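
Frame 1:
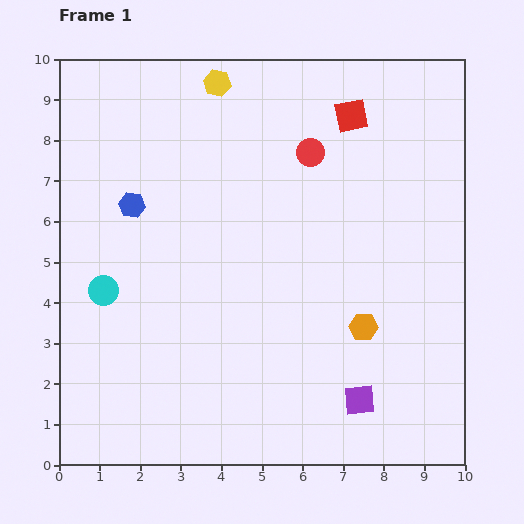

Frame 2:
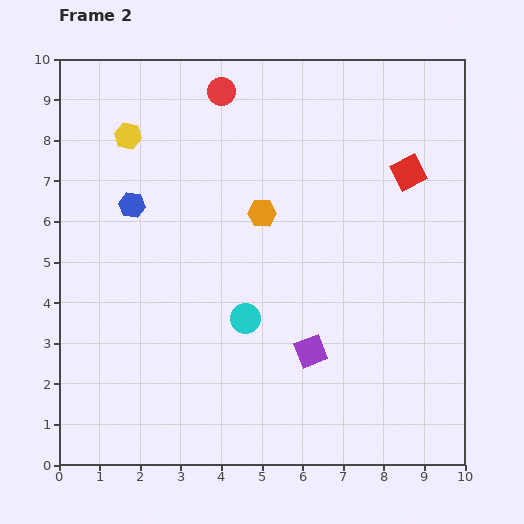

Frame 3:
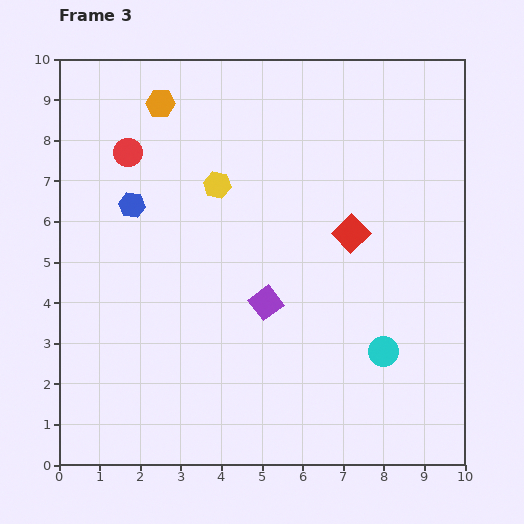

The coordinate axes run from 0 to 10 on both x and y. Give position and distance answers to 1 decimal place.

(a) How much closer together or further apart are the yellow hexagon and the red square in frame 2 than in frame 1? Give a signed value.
+3.6

Distance in frame 1: 3.4. Distance in frame 2: 7.0.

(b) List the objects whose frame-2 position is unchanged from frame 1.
the blue hexagon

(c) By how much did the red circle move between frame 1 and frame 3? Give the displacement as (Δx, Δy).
(-4.5, 0.0)

The red circle was at (6.2, 7.7) in frame 1 and (1.7, 7.7) in frame 3.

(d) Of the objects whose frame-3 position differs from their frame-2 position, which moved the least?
the purple square

(moved 1.6)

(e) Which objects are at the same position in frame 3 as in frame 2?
the blue hexagon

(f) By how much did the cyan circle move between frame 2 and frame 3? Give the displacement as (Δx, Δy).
(3.4, -0.8)

The cyan circle was at (4.6, 3.6) in frame 2 and (8.0, 2.8) in frame 3.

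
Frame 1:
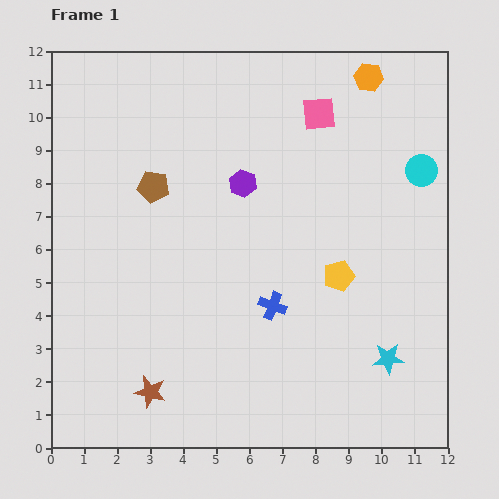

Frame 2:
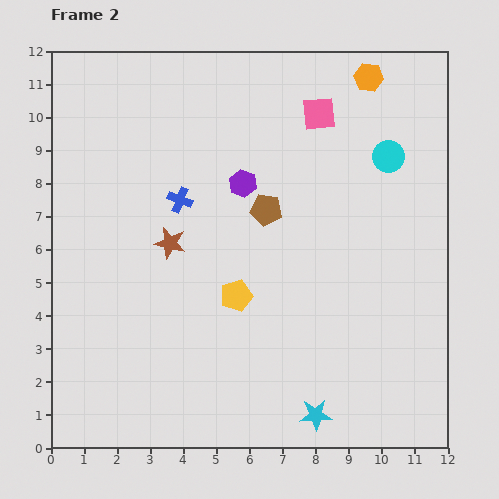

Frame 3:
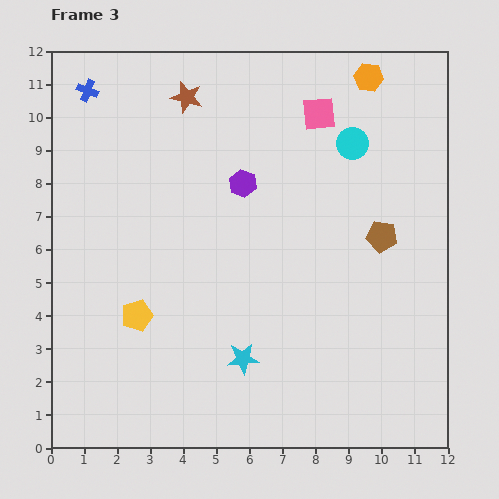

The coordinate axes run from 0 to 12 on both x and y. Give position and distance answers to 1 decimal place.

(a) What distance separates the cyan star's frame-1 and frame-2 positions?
2.8

The cyan star moved from (10.2, 2.7) to (8.0, 1.0), a distance of √(2.2² + 1.7²) ≈ 2.8.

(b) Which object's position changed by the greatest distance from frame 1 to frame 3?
the brown star

(moved 9.0; next 8.6)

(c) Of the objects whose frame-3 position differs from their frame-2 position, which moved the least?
the cyan circle

(moved 1.2)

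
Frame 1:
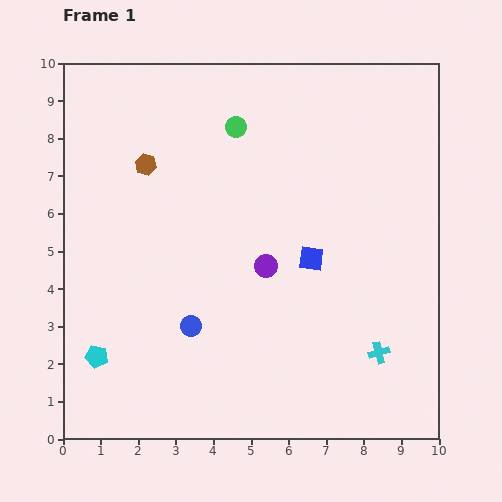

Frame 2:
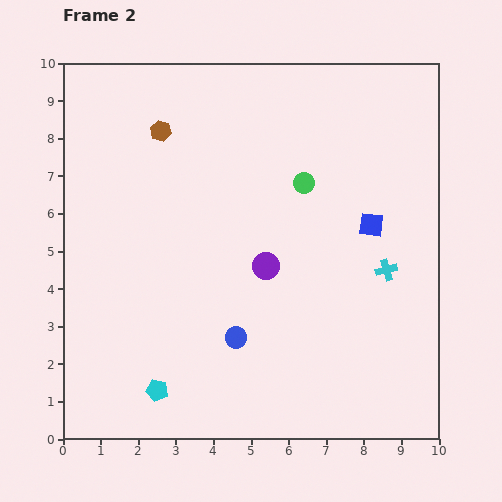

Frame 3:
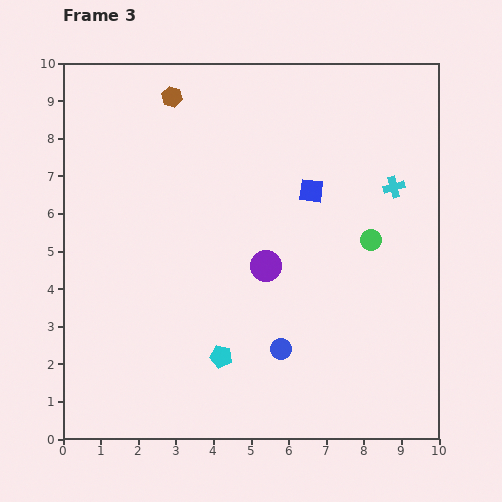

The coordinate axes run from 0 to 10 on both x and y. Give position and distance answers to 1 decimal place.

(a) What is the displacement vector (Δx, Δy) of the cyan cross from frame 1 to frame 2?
(0.2, 2.2)

The cyan cross was at (8.4, 2.3) in frame 1 and (8.6, 4.5) in frame 2.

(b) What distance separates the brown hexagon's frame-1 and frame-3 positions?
1.9

The brown hexagon moved from (2.2, 7.3) to (2.9, 9.1), a distance of √(0.7² + 1.8²) ≈ 1.9.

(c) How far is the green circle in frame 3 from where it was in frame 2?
2.3

The green circle moved from (6.4, 6.8) to (8.2, 5.3), a distance of √(1.8² + 1.5²) ≈ 2.3.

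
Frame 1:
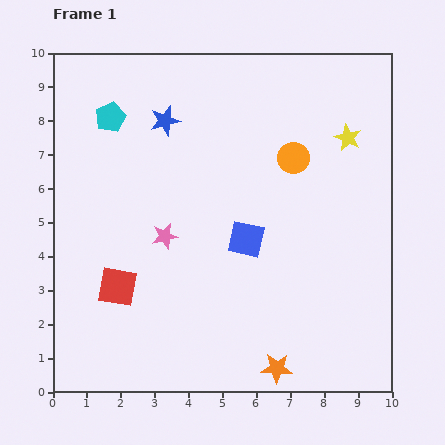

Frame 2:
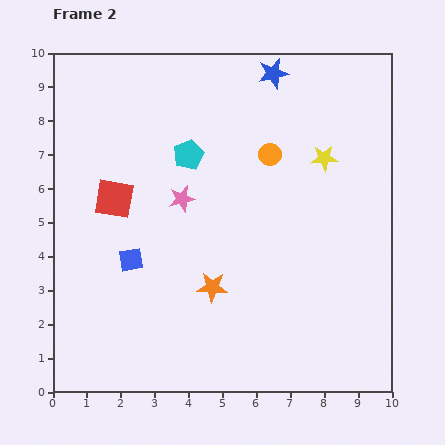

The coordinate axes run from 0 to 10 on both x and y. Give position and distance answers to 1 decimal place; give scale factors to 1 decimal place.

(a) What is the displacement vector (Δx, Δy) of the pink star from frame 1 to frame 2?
(0.5, 1.1)

The pink star was at (3.3, 4.6) in frame 1 and (3.8, 5.7) in frame 2.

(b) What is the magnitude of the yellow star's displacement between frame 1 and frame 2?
0.9

The yellow star moved from (8.7, 7.5) to (8.0, 6.9), a distance of √(0.7² + 0.6²) ≈ 0.9.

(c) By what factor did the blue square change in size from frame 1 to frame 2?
0.7×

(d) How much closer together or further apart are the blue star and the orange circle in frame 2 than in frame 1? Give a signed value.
-1.6

Distance in frame 1: 4.0. Distance in frame 2: 2.4.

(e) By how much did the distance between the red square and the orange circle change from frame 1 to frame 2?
-1.6

Distance in frame 1: 6.4. Distance in frame 2: 4.8.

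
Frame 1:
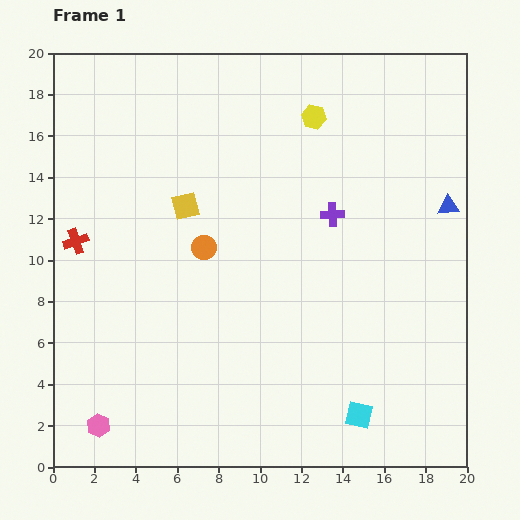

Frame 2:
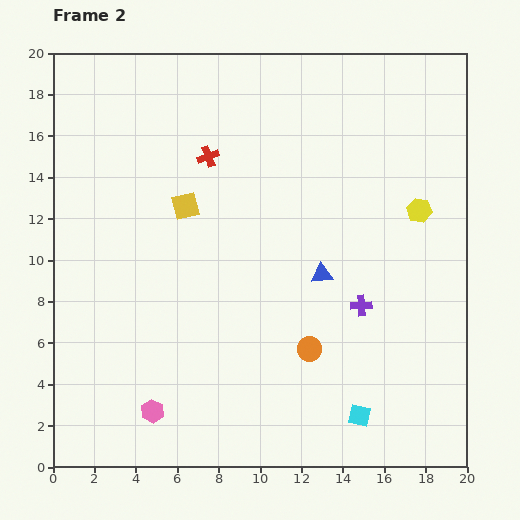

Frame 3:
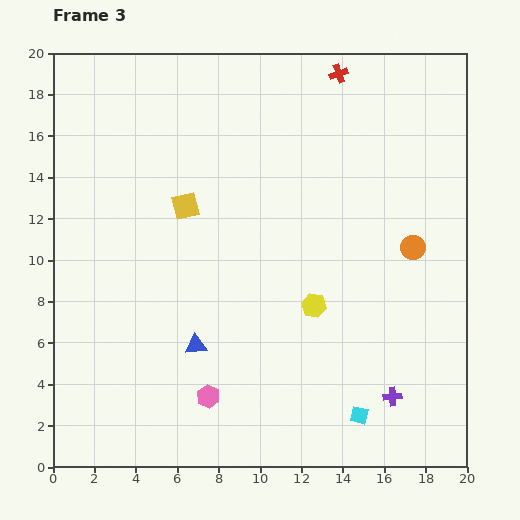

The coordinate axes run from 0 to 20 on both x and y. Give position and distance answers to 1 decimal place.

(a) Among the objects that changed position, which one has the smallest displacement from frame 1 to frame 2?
the pink hexagon

(moved 2.7)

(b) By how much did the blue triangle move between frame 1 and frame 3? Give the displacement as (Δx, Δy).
(-12.2, -6.7)

The blue triangle was at (19.1, 12.6) in frame 1 and (6.9, 5.9) in frame 3.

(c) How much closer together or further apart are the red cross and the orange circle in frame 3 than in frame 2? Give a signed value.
-1.4

Distance in frame 2: 10.5. Distance in frame 3: 9.1.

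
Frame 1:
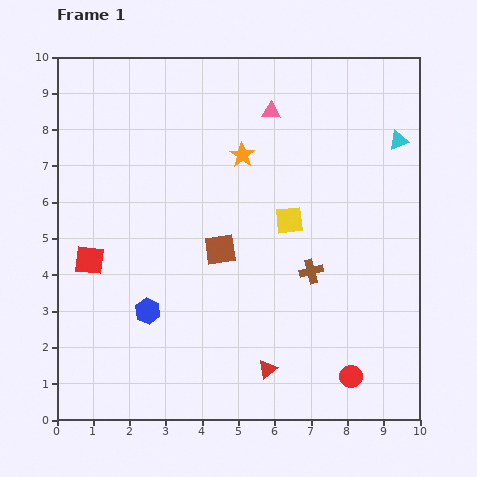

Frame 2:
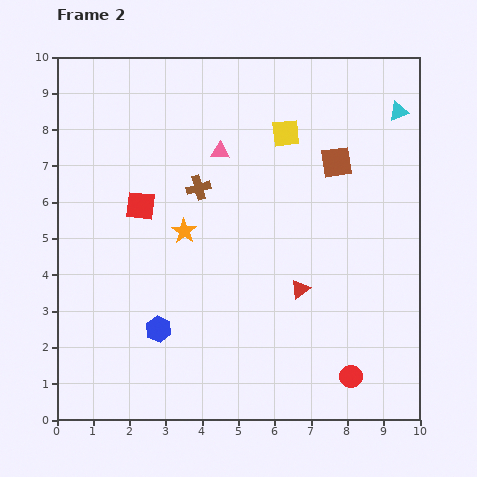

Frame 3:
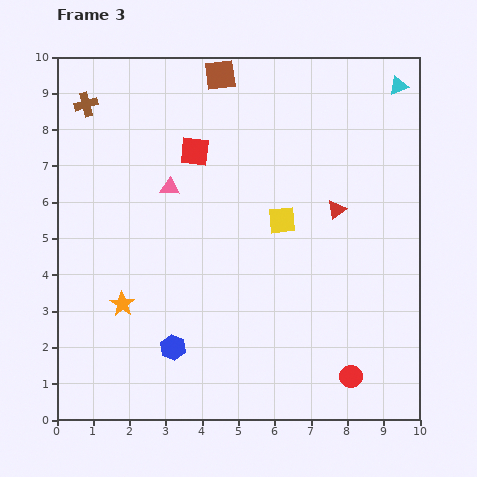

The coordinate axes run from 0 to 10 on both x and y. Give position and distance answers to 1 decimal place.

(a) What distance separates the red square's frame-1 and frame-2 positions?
2.1

The red square moved from (0.9, 4.4) to (2.3, 5.9), a distance of √(1.4² + 1.5²) ≈ 2.1.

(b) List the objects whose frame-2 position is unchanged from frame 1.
the red circle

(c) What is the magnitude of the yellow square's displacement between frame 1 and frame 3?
0.2

The yellow square moved from (6.4, 5.5) to (6.2, 5.5), a distance of √(0.2² + 0.0²) ≈ 0.2.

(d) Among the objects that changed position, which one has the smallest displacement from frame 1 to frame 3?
the yellow square

(moved 0.2)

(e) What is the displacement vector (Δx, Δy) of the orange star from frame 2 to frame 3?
(-1.7, -2.0)

The orange star was at (3.5, 5.2) in frame 2 and (1.8, 3.2) in frame 3.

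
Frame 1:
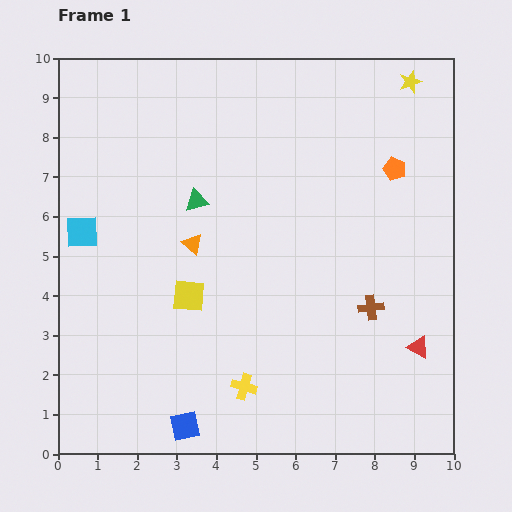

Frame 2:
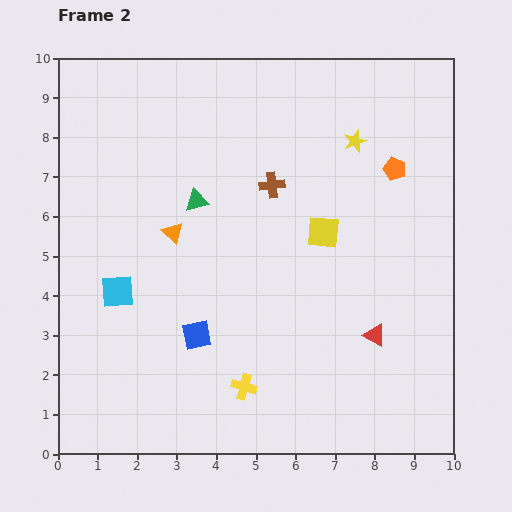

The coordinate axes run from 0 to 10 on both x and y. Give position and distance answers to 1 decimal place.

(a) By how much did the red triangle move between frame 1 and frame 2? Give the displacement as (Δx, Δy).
(-1.1, 0.3)

The red triangle was at (9.1, 2.7) in frame 1 and (8.0, 3.0) in frame 2.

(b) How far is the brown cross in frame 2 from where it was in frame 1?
4.0

The brown cross moved from (7.9, 3.7) to (5.4, 6.8), a distance of √(2.5² + 3.1²) ≈ 4.0.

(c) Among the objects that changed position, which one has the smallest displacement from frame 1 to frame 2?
the orange triangle

(moved 0.6)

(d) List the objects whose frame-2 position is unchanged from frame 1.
the yellow cross, the green triangle, the orange pentagon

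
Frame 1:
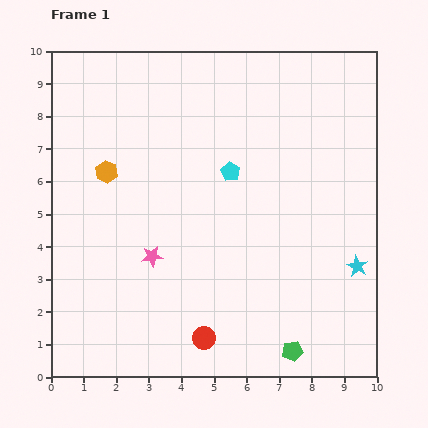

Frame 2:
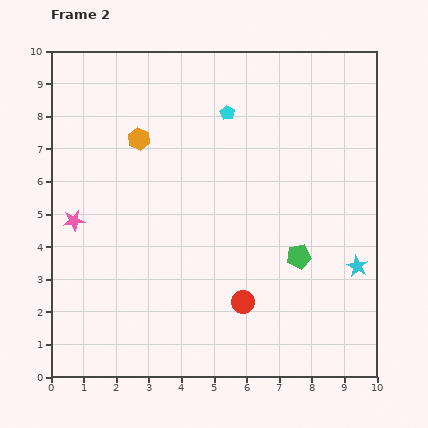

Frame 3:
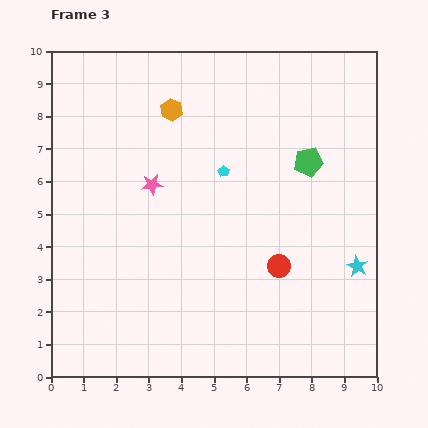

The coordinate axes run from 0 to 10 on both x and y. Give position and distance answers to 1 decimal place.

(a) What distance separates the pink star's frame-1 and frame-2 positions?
2.6

The pink star moved from (3.1, 3.7) to (0.7, 4.8), a distance of √(2.4² + 1.1²) ≈ 2.6.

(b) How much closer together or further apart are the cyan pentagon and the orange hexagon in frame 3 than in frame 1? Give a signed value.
-1.3

Distance in frame 1: 3.8. Distance in frame 3: 2.5.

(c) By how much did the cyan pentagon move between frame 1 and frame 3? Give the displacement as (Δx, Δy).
(-0.2, 0.0)

The cyan pentagon was at (5.5, 6.3) in frame 1 and (5.3, 6.3) in frame 3.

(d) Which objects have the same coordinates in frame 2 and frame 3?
the cyan star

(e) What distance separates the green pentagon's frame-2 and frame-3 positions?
2.9

The green pentagon moved from (7.6, 3.7) to (7.9, 6.6), a distance of √(0.3² + 2.9²) ≈ 2.9.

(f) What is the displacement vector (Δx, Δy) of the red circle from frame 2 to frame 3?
(1.1, 1.1)

The red circle was at (5.9, 2.3) in frame 2 and (7.0, 3.4) in frame 3.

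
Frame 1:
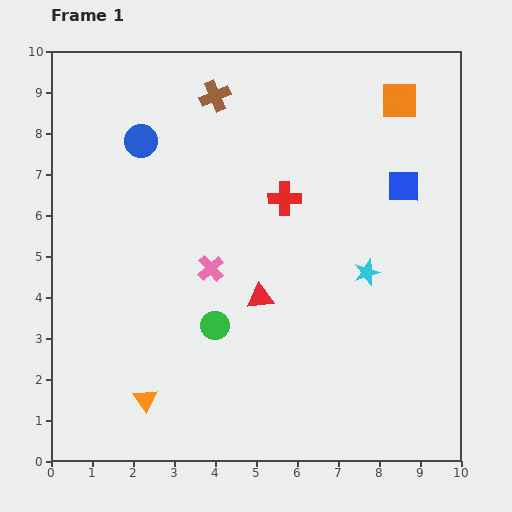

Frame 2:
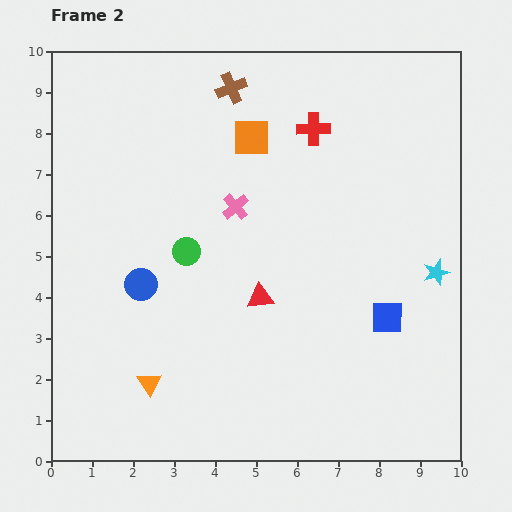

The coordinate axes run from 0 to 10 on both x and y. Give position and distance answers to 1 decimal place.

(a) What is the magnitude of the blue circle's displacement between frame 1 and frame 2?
3.5

The blue circle moved from (2.2, 7.8) to (2.2, 4.3), a distance of √(0.0² + 3.5²) ≈ 3.5.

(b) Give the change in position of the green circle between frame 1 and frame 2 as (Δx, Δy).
(-0.7, 1.8)

The green circle was at (4.0, 3.3) in frame 1 and (3.3, 5.1) in frame 2.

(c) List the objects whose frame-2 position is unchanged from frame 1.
the red triangle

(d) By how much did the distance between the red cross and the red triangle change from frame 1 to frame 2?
+1.8

Distance in frame 1: 2.5. Distance in frame 2: 4.3.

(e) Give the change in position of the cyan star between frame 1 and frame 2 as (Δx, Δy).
(1.7, 0.0)

The cyan star was at (7.7, 4.6) in frame 1 and (9.4, 4.6) in frame 2.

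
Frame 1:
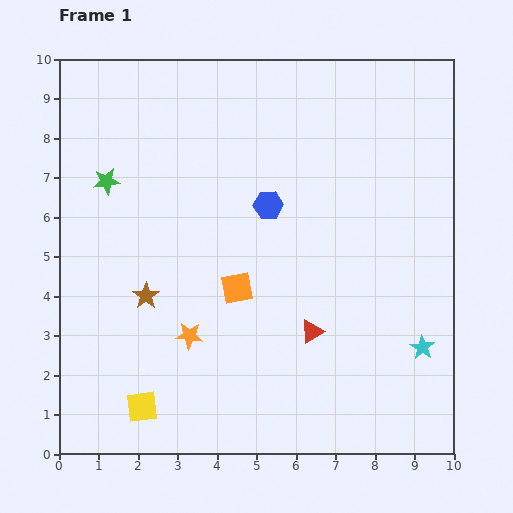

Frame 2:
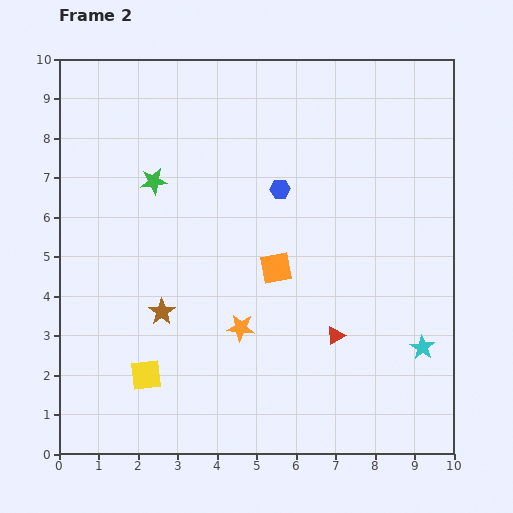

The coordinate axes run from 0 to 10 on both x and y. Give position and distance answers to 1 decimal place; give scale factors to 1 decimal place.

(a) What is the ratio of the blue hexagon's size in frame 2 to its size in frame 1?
0.7×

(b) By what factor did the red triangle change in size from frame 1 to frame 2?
0.8×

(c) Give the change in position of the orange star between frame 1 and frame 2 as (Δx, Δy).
(1.3, 0.2)

The orange star was at (3.3, 3.0) in frame 1 and (4.6, 3.2) in frame 2.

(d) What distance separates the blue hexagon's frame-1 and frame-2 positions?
0.5

The blue hexagon moved from (5.3, 6.3) to (5.6, 6.7), a distance of √(0.3² + 0.4²) ≈ 0.5.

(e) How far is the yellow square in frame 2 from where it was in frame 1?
0.8

The yellow square moved from (2.1, 1.2) to (2.2, 2.0), a distance of √(0.1² + 0.8²) ≈ 0.8.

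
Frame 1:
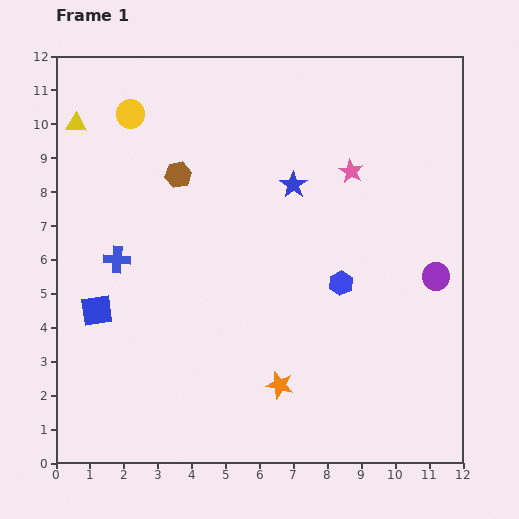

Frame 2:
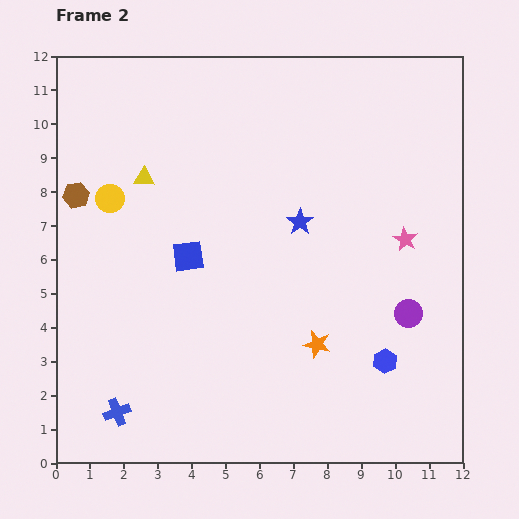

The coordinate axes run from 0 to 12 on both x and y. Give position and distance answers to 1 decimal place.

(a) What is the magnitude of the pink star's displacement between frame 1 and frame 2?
2.6

The pink star moved from (8.7, 8.6) to (10.3, 6.6), a distance of √(1.6² + 2.0²) ≈ 2.6.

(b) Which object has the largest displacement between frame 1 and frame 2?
the blue cross

(moved 4.5; next 3.1)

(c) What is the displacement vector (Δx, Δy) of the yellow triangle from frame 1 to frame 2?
(2.0, -1.6)

The yellow triangle was at (0.6, 10.0) in frame 1 and (2.6, 8.4) in frame 2.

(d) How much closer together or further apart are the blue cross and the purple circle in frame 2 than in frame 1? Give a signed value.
-0.3

Distance in frame 1: 9.4. Distance in frame 2: 9.1.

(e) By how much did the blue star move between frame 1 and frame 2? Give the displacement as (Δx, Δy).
(0.2, -1.1)

The blue star was at (7.0, 8.2) in frame 1 and (7.2, 7.1) in frame 2.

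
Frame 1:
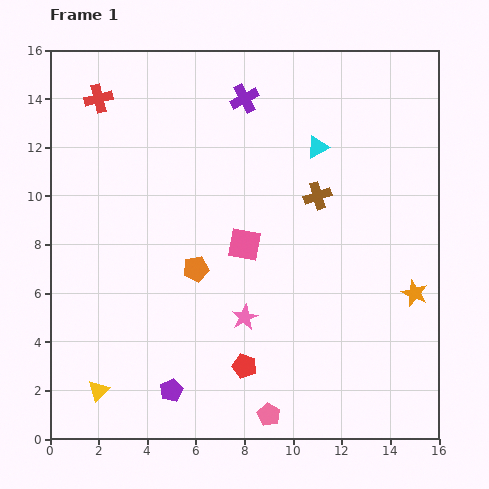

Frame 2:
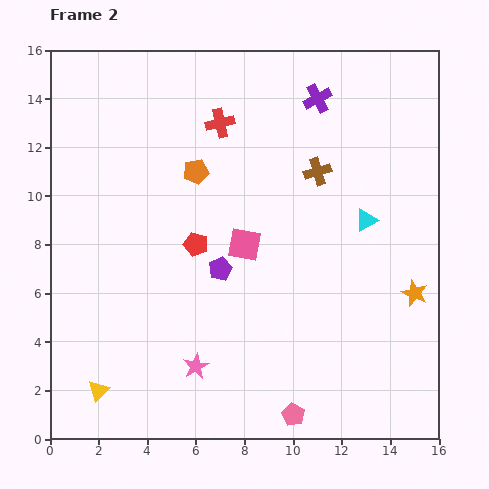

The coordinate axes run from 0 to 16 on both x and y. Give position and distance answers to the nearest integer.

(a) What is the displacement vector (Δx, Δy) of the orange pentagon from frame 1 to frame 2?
(0, 4)

The orange pentagon was at (6, 7) in frame 1 and (6, 11) in frame 2.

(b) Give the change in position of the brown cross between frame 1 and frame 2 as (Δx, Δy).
(0, 1)

The brown cross was at (11, 10) in frame 1 and (11, 11) in frame 2.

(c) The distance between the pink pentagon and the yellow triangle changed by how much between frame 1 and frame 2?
+1

Distance in frame 1: 7. Distance in frame 2: 8.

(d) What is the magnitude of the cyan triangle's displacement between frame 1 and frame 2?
4

The cyan triangle moved from (11, 12) to (13, 9), a distance of √(2² + 3²) ≈ 4.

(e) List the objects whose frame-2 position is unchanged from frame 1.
the pink square, the orange star, the yellow triangle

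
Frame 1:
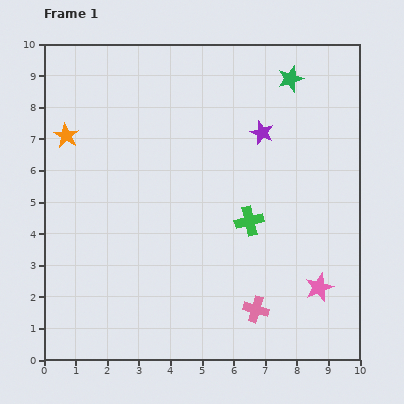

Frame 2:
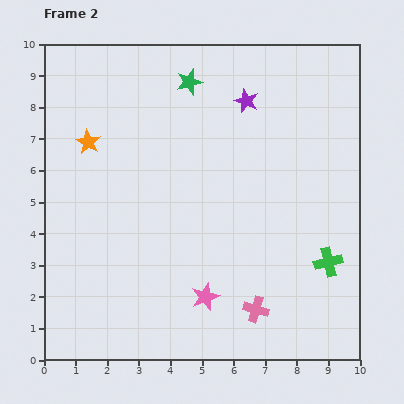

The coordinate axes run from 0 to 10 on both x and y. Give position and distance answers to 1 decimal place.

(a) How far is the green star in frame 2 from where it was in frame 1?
3.2

The green star moved from (7.8, 8.9) to (4.6, 8.8), a distance of √(3.2² + 0.1²) ≈ 3.2.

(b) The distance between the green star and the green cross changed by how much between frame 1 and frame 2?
+2.5

Distance in frame 1: 4.7. Distance in frame 2: 7.2.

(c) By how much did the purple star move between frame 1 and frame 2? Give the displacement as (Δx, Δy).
(-0.5, 1.0)

The purple star was at (6.9, 7.2) in frame 1 and (6.4, 8.2) in frame 2.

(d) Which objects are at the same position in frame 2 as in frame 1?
the pink cross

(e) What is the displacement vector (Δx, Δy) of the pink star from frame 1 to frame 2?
(-3.6, -0.3)

The pink star was at (8.7, 2.3) in frame 1 and (5.1, 2.0) in frame 2.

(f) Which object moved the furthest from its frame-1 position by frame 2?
the pink star

(moved 3.6; next 3.2)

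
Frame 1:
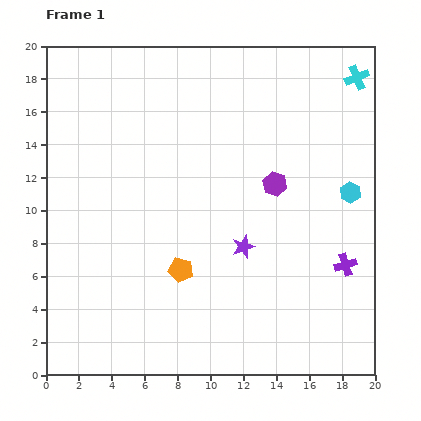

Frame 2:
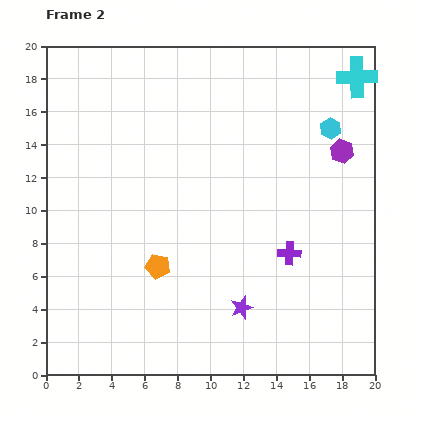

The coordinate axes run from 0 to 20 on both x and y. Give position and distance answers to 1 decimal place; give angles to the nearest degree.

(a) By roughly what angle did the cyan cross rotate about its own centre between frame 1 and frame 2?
21° clockwise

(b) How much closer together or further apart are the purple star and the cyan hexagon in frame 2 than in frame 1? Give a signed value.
+4.9

Distance in frame 1: 7.3. Distance in frame 2: 12.2.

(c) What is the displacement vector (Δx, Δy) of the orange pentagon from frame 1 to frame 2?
(-1.4, 0.2)

The orange pentagon was at (8.2, 6.4) in frame 1 and (6.8, 6.6) in frame 2.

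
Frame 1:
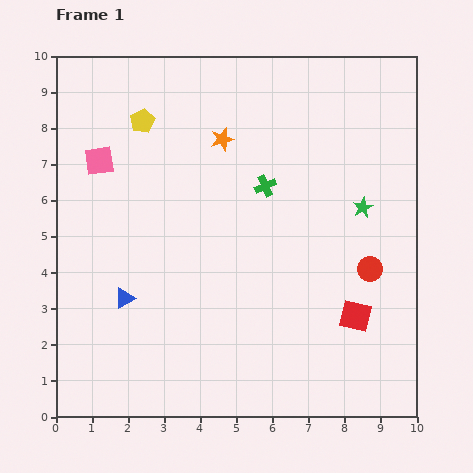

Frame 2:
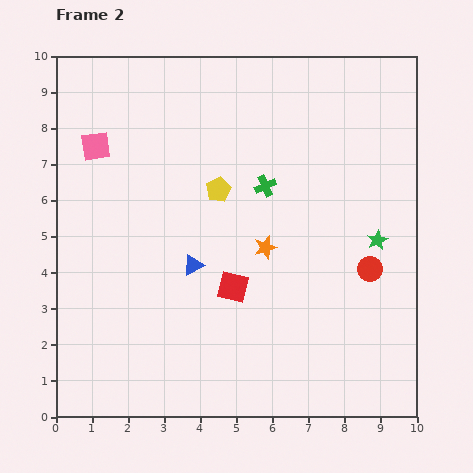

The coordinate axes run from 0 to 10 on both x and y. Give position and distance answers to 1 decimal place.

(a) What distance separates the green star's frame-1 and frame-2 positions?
1.0

The green star moved from (8.5, 5.8) to (8.9, 4.9), a distance of √(0.4² + 0.9²) ≈ 1.0.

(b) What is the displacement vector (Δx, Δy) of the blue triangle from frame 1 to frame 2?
(1.9, 0.9)

The blue triangle was at (1.9, 3.3) in frame 1 and (3.8, 4.2) in frame 2.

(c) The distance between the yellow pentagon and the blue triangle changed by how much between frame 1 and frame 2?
-2.7

Distance in frame 1: 4.9. Distance in frame 2: 2.2.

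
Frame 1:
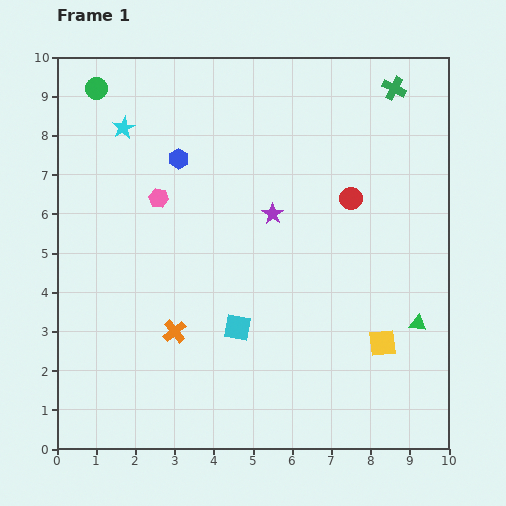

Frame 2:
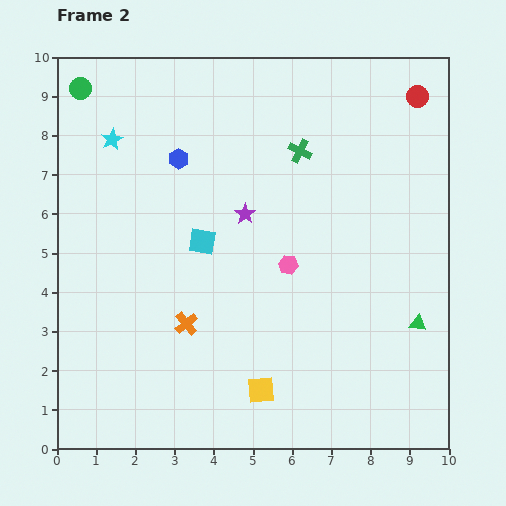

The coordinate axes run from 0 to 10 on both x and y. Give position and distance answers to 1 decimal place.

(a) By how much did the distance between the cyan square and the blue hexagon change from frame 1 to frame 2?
-2.4

Distance in frame 1: 4.6. Distance in frame 2: 2.2.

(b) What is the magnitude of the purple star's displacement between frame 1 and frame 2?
0.7

The purple star moved from (5.5, 6.0) to (4.8, 6.0), a distance of √(0.7² + 0.0²) ≈ 0.7.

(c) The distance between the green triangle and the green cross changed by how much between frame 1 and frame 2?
-0.7

Distance in frame 1: 6.0. Distance in frame 2: 5.3.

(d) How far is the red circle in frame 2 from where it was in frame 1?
3.1

The red circle moved from (7.5, 6.4) to (9.2, 9.0), a distance of √(1.7² + 2.6²) ≈ 3.1.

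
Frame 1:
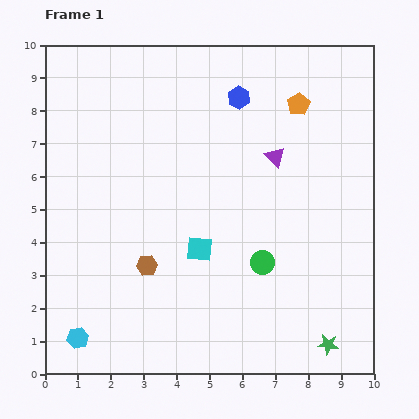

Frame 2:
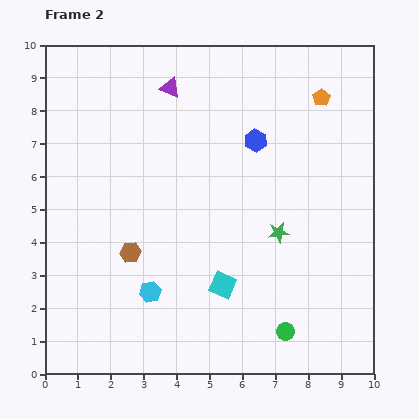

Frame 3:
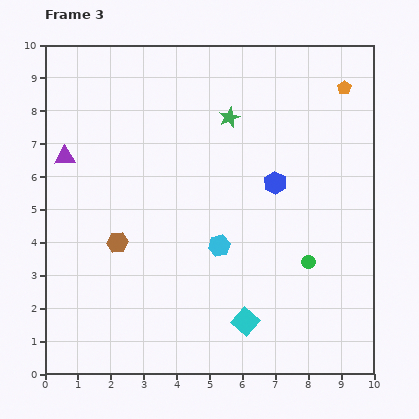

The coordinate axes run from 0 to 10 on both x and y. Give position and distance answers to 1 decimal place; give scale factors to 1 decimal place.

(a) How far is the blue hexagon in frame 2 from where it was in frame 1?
1.4

The blue hexagon moved from (5.9, 8.4) to (6.4, 7.1), a distance of √(0.5² + 1.3²) ≈ 1.4.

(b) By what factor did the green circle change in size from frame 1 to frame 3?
0.6×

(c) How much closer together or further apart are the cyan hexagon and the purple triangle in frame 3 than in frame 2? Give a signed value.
-0.8

Distance in frame 2: 6.2. Distance in frame 3: 5.4.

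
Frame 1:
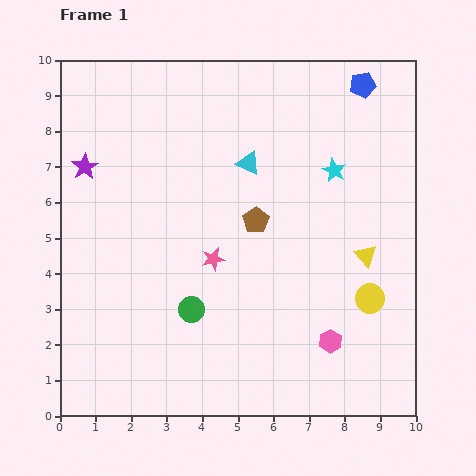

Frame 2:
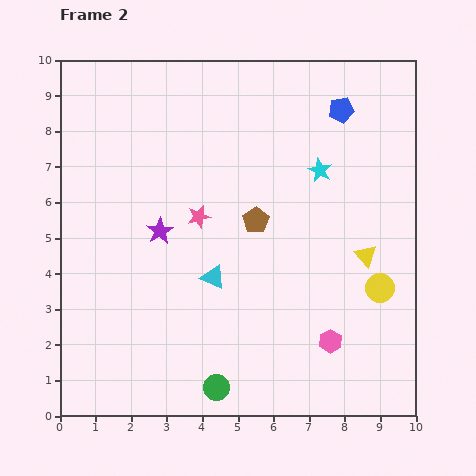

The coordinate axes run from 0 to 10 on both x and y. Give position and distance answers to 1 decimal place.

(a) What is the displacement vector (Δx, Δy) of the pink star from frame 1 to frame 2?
(-0.4, 1.2)

The pink star was at (4.3, 4.4) in frame 1 and (3.9, 5.6) in frame 2.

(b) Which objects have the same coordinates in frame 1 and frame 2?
the pink hexagon, the brown pentagon, the yellow triangle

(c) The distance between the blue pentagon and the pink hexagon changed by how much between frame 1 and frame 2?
-0.8

Distance in frame 1: 7.3. Distance in frame 2: 6.5.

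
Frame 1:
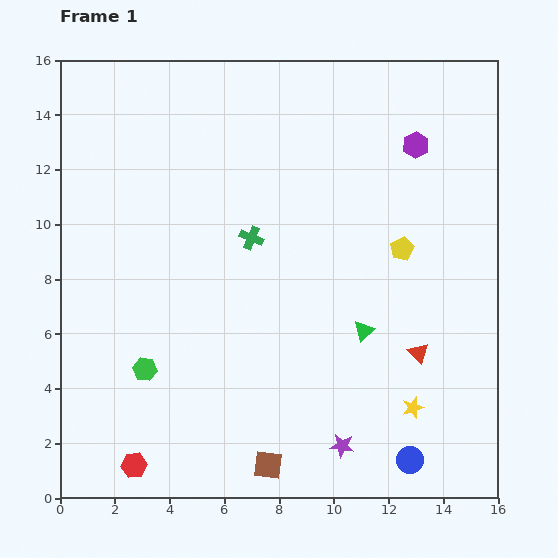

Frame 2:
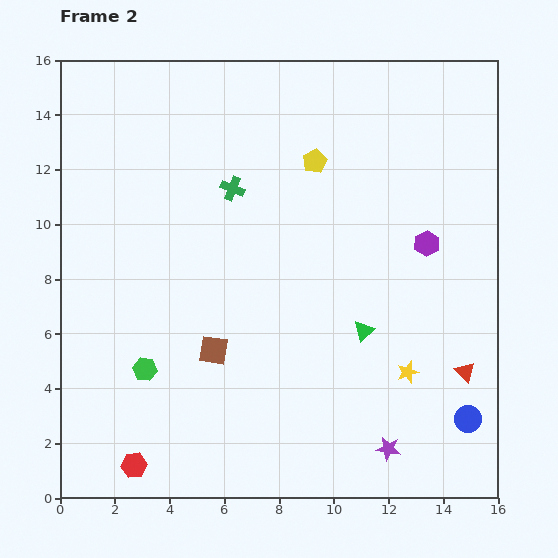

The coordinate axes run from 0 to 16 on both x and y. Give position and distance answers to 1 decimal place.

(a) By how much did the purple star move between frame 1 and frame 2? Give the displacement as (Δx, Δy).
(1.7, -0.1)

The purple star was at (10.3, 1.9) in frame 1 and (12.0, 1.8) in frame 2.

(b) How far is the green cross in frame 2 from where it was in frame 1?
1.9

The green cross moved from (7.0, 9.5) to (6.3, 11.3), a distance of √(0.7² + 1.8²) ≈ 1.9.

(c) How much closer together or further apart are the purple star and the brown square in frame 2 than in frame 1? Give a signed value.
+4.5

Distance in frame 1: 2.8. Distance in frame 2: 7.3.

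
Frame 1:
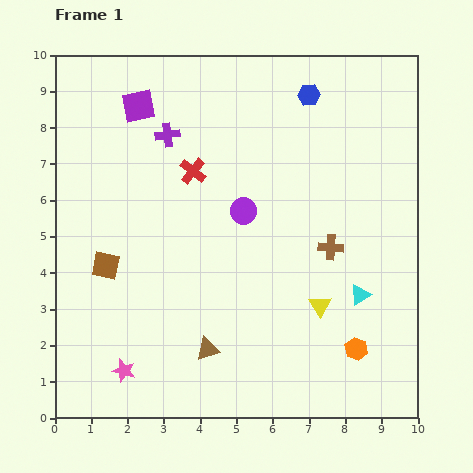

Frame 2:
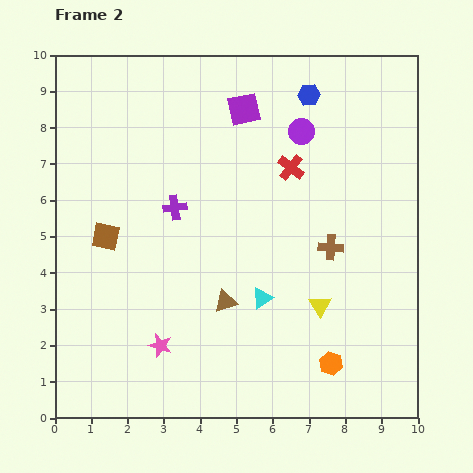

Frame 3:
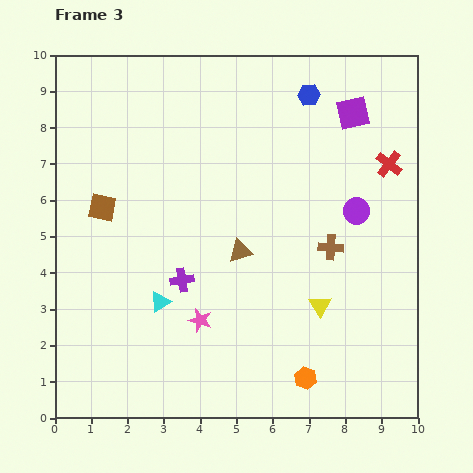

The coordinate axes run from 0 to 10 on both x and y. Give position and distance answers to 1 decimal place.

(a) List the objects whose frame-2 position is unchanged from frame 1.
the blue hexagon, the yellow triangle, the brown cross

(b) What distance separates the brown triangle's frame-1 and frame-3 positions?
2.8

The brown triangle moved from (4.2, 1.9) to (5.1, 4.6), a distance of √(0.9² + 2.7²) ≈ 2.8.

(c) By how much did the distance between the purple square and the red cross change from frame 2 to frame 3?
-0.4

Distance in frame 2: 2.1. Distance in frame 3: 1.7.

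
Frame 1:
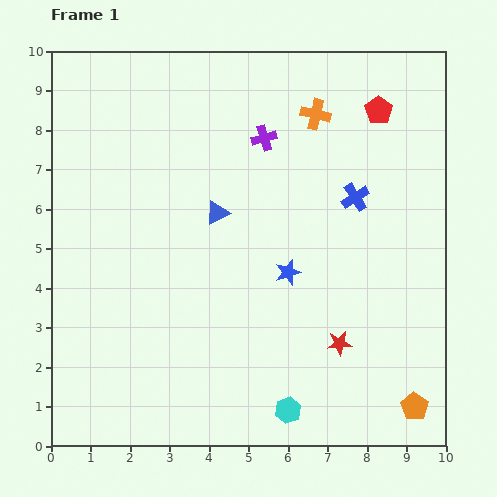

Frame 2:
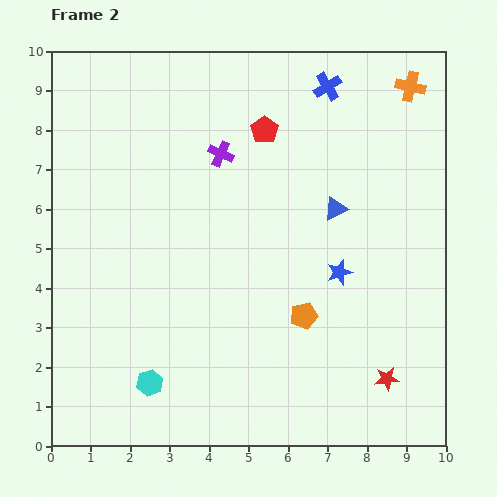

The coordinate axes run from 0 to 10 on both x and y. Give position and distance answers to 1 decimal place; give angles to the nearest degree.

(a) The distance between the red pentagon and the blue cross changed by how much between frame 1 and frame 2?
-0.4

Distance in frame 1: 2.3. Distance in frame 2: 1.9.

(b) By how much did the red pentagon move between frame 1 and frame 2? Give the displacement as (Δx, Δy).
(-2.9, -0.5)

The red pentagon was at (8.3, 8.5) in frame 1 and (5.4, 8.0) in frame 2.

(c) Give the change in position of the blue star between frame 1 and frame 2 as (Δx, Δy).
(1.3, 0.0)

The blue star was at (6.0, 4.4) in frame 1 and (7.3, 4.4) in frame 2.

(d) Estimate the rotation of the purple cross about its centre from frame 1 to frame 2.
40° clockwise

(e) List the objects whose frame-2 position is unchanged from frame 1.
none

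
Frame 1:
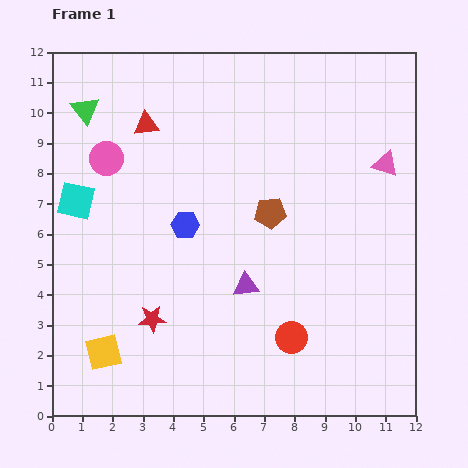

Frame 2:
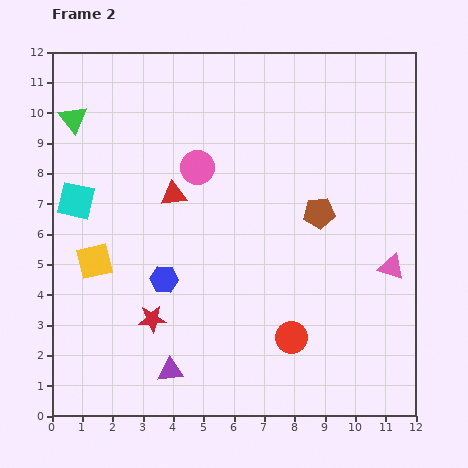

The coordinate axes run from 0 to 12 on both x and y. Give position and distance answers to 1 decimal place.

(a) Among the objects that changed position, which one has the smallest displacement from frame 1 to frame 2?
the green triangle

(moved 0.5)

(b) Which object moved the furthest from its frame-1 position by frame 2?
the purple triangle

(moved 3.8; next 3.4)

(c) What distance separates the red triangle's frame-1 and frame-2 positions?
2.5

The red triangle moved from (3.1, 9.6) to (4.0, 7.3), a distance of √(0.9² + 2.3²) ≈ 2.5.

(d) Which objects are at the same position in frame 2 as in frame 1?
the cyan square, the red circle, the red star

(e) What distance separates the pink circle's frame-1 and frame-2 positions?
3.0

The pink circle moved from (1.8, 8.5) to (4.8, 8.2), a distance of √(3.0² + 0.3²) ≈ 3.0.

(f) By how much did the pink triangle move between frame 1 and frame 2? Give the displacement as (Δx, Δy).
(0.2, -3.4)

The pink triangle was at (11.0, 8.3) in frame 1 and (11.2, 4.9) in frame 2.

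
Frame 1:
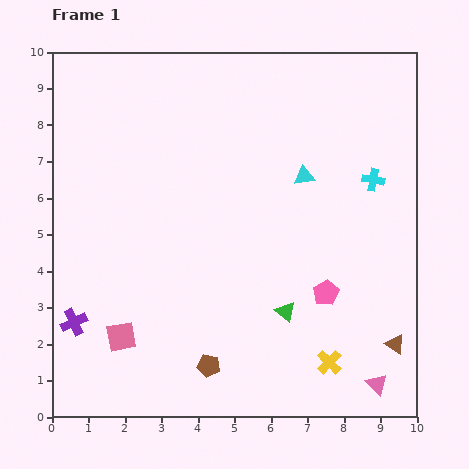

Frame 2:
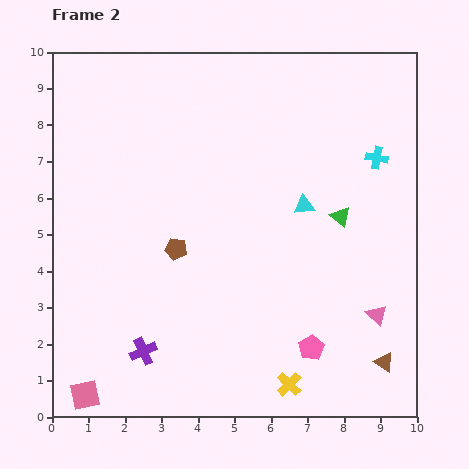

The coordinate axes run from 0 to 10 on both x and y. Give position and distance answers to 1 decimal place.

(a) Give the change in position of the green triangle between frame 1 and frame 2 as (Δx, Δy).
(1.5, 2.6)

The green triangle was at (6.4, 2.9) in frame 1 and (7.9, 5.5) in frame 2.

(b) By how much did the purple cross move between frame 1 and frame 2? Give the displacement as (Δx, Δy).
(1.9, -0.8)

The purple cross was at (0.6, 2.6) in frame 1 and (2.5, 1.8) in frame 2.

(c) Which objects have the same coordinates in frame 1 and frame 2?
none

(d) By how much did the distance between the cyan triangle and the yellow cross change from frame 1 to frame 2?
-0.2

Distance in frame 1: 5.1. Distance in frame 2: 4.9.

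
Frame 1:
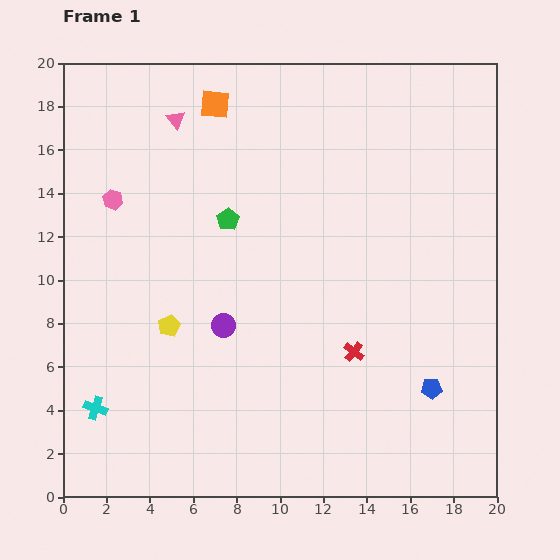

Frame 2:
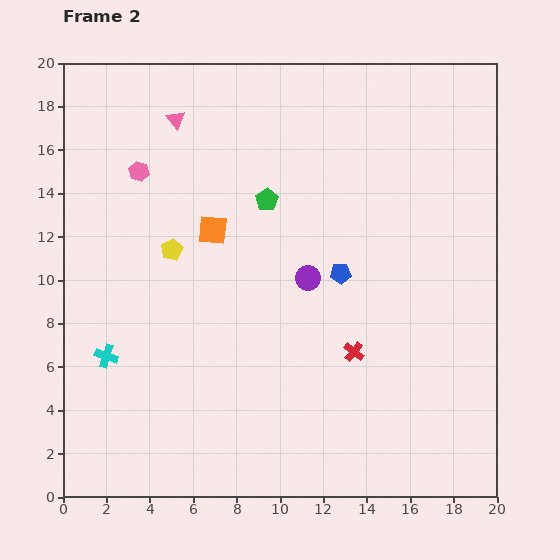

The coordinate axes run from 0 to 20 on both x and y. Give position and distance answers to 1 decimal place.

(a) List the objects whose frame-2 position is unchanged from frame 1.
the pink triangle, the red cross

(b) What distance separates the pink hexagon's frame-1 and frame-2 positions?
1.8

The pink hexagon moved from (2.3, 13.7) to (3.5, 15.0), a distance of √(1.2² + 1.3²) ≈ 1.8.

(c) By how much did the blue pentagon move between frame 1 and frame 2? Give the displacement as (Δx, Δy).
(-4.2, 5.3)

The blue pentagon was at (17.0, 5.0) in frame 1 and (12.8, 10.3) in frame 2.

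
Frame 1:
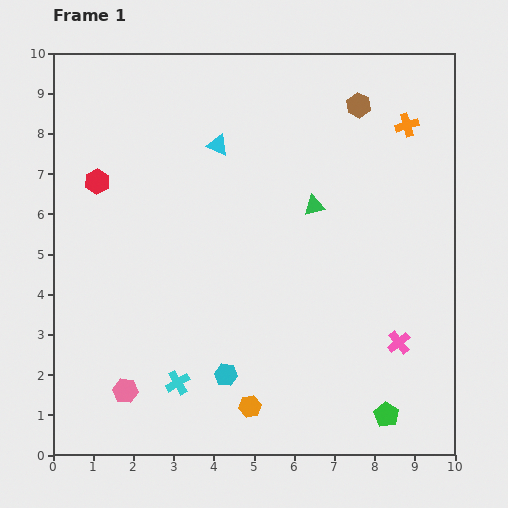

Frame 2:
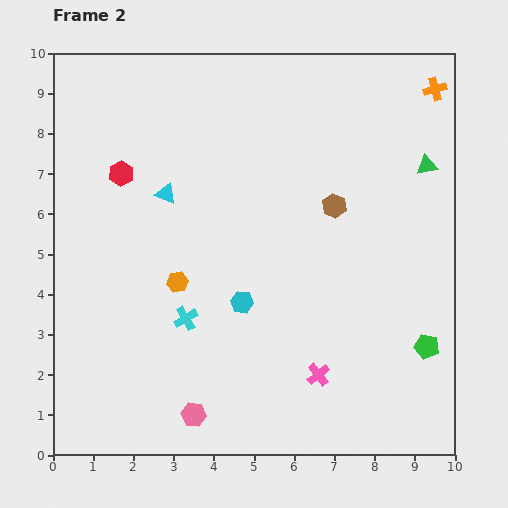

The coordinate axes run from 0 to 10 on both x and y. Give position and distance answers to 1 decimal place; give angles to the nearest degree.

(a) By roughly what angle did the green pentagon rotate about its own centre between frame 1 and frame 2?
18° counter-clockwise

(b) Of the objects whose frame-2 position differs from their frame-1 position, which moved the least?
the red hexagon

(moved 0.6)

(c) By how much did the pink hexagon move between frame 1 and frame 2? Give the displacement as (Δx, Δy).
(1.7, -0.6)

The pink hexagon was at (1.8, 1.6) in frame 1 and (3.5, 1.0) in frame 2.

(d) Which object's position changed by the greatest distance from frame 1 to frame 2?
the orange hexagon

(moved 3.6; next 3.0)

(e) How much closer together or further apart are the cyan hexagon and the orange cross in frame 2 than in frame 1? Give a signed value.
-0.5

Distance in frame 1: 7.7. Distance in frame 2: 7.2.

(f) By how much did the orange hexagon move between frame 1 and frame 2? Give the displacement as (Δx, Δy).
(-1.8, 3.1)

The orange hexagon was at (4.9, 1.2) in frame 1 and (3.1, 4.3) in frame 2.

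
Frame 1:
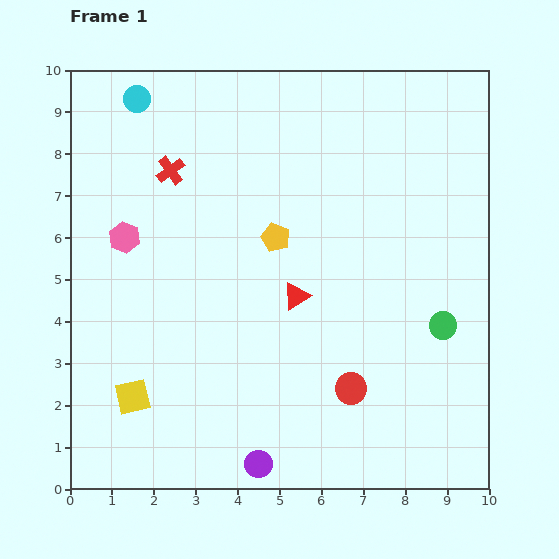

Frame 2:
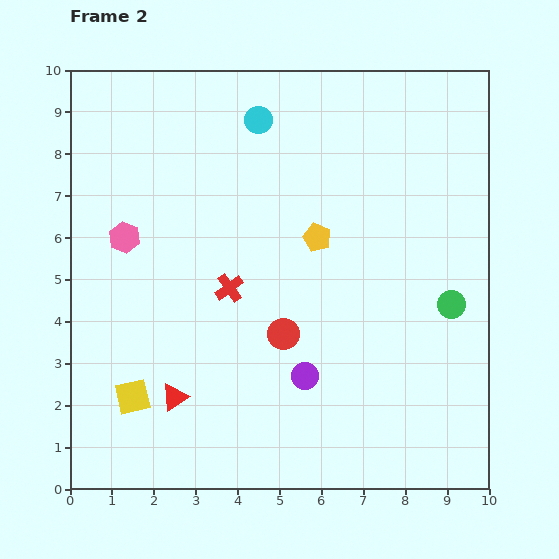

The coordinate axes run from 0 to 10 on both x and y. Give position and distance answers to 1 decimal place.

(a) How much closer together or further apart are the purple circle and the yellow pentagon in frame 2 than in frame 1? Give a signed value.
-2.1

Distance in frame 1: 5.4. Distance in frame 2: 3.3.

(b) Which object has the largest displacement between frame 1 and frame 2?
the red triangle

(moved 3.8; next 3.1)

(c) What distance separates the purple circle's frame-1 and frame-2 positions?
2.4

The purple circle moved from (4.5, 0.6) to (5.6, 2.7), a distance of √(1.1² + 2.1²) ≈ 2.4.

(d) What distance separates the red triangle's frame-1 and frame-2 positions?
3.8

The red triangle moved from (5.4, 4.6) to (2.5, 2.2), a distance of √(2.9² + 2.4²) ≈ 3.8.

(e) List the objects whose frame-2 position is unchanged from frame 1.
the pink hexagon, the yellow square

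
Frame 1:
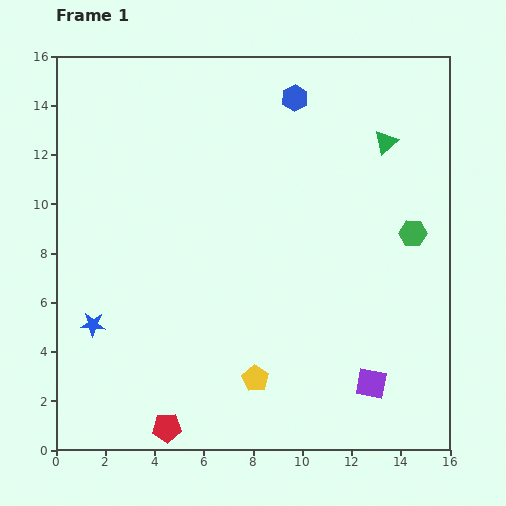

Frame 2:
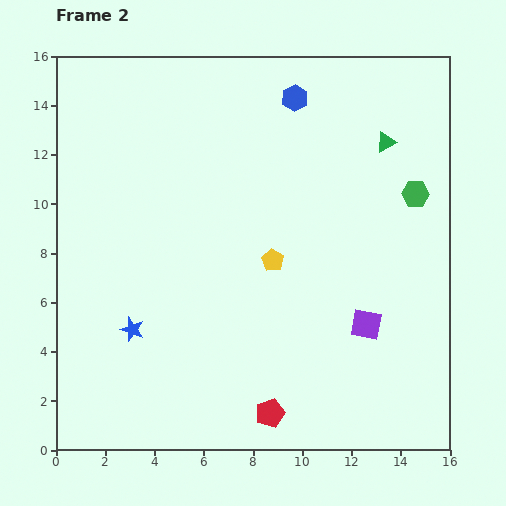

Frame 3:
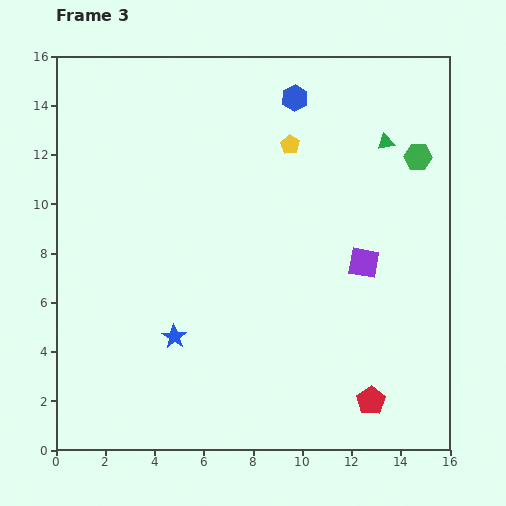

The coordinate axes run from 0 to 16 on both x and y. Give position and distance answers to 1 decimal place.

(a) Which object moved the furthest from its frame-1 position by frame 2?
the yellow pentagon

(moved 4.9; next 4.2)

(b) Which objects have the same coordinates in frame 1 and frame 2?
the green triangle, the blue hexagon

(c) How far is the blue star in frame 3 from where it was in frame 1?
3.3

The blue star moved from (1.5, 5.1) to (4.8, 4.6), a distance of √(3.3² + 0.5²) ≈ 3.3.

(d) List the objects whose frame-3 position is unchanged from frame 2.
the green triangle, the blue hexagon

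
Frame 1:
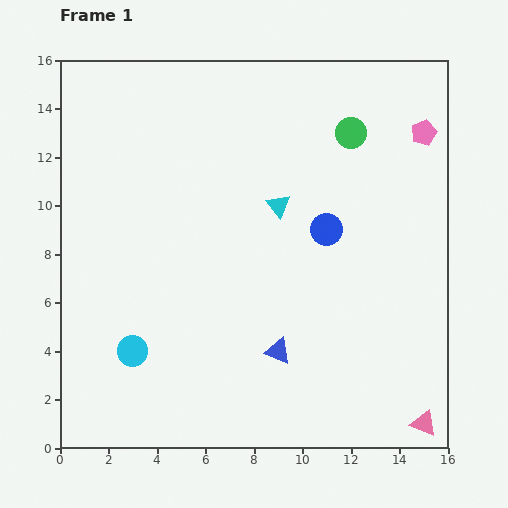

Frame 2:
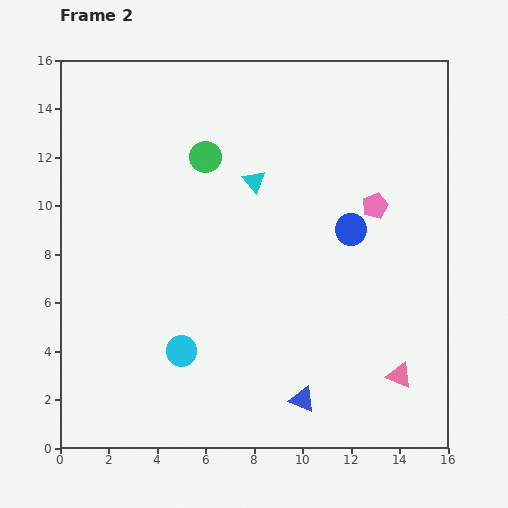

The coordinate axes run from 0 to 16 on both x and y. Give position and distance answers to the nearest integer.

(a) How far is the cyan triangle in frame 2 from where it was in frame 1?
1

The cyan triangle moved from (9, 10) to (8, 11), a distance of √(1² + 1²) ≈ 1.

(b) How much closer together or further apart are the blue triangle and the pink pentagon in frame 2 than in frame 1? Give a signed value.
-2

Distance in frame 1: 11. Distance in frame 2: 9.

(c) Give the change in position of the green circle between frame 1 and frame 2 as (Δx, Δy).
(-6, -1)

The green circle was at (12, 13) in frame 1 and (6, 12) in frame 2.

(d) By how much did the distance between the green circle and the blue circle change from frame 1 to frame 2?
+3

Distance in frame 1: 4. Distance in frame 2: 7.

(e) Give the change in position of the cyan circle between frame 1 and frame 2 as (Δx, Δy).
(2, 0)

The cyan circle was at (3, 4) in frame 1 and (5, 4) in frame 2.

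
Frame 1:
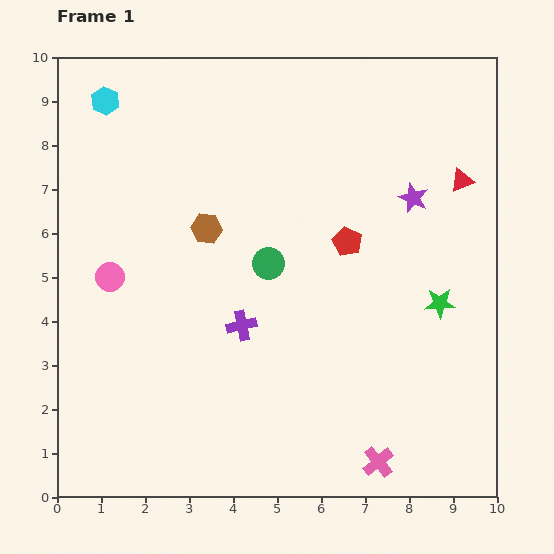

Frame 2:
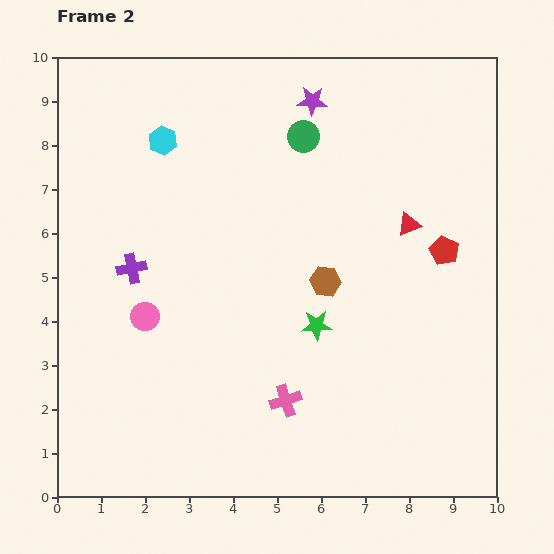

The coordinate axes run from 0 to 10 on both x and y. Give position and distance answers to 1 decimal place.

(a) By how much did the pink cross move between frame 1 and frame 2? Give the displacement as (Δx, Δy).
(-2.1, 1.4)

The pink cross was at (7.3, 0.8) in frame 1 and (5.2, 2.2) in frame 2.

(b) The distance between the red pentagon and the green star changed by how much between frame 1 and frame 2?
+0.9

Distance in frame 1: 2.5. Distance in frame 2: 3.4.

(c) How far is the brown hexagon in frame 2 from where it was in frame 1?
3.0

The brown hexagon moved from (3.4, 6.1) to (6.1, 4.9), a distance of √(2.7² + 1.2²) ≈ 3.0.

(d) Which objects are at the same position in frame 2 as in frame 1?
none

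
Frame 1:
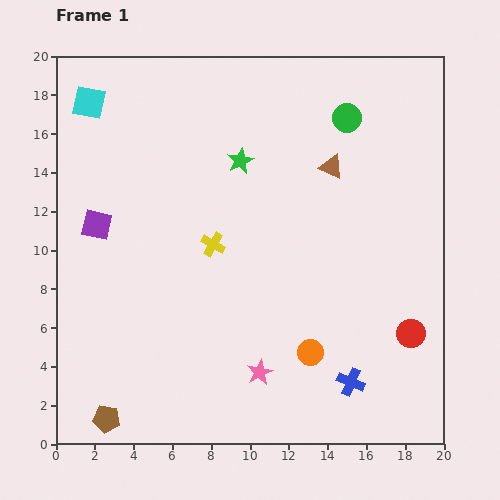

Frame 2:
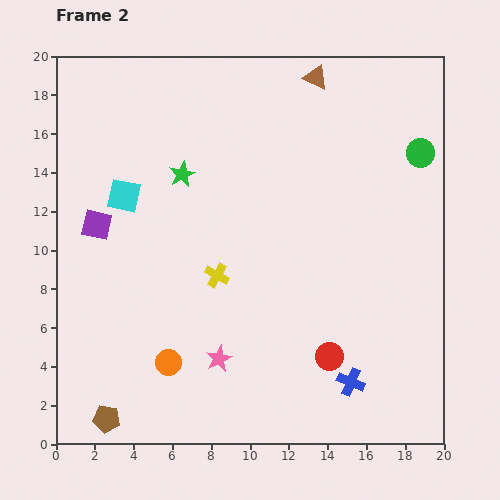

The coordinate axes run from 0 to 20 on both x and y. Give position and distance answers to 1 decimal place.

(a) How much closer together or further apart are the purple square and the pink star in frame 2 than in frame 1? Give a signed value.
-2.0

Distance in frame 1: 11.3. Distance in frame 2: 9.3.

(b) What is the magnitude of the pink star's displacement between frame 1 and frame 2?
2.2

The pink star moved from (10.5, 3.7) to (8.4, 4.4), a distance of √(2.1² + 0.7²) ≈ 2.2.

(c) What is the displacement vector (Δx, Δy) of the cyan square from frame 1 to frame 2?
(1.8, -4.8)

The cyan square was at (1.7, 17.6) in frame 1 and (3.5, 12.8) in frame 2.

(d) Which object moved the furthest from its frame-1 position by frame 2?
the orange circle

(moved 7.3; next 5.1)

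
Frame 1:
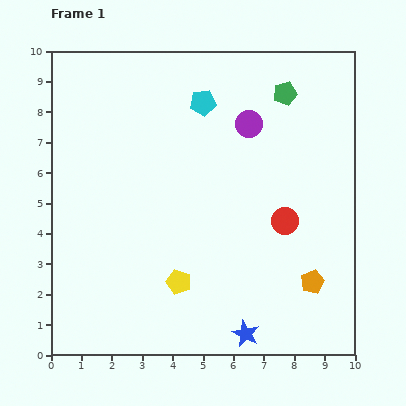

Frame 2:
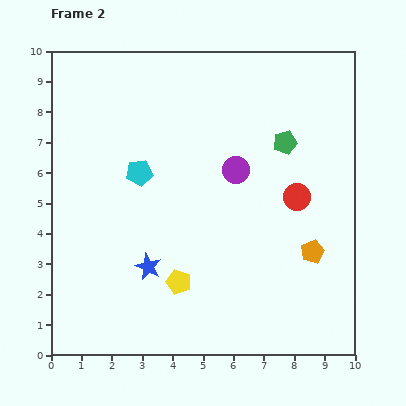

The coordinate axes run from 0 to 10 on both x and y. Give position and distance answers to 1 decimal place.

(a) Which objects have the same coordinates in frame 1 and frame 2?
the yellow pentagon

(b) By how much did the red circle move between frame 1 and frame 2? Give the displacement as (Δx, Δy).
(0.4, 0.8)

The red circle was at (7.7, 4.4) in frame 1 and (8.1, 5.2) in frame 2.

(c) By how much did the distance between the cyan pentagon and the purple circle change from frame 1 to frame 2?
+1.5

Distance in frame 1: 1.7. Distance in frame 2: 3.2.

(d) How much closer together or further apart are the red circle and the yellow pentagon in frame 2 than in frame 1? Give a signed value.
+0.8

Distance in frame 1: 4.0. Distance in frame 2: 4.8.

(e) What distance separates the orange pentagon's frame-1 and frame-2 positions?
1.0

The orange pentagon moved from (8.6, 2.4) to (8.6, 3.4), a distance of √(0.0² + 1.0²) ≈ 1.0.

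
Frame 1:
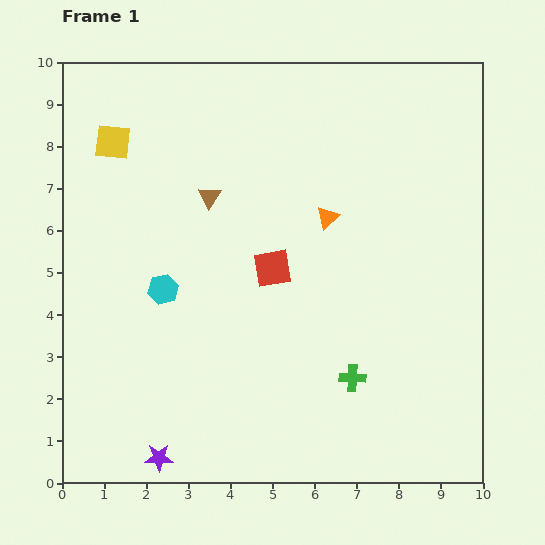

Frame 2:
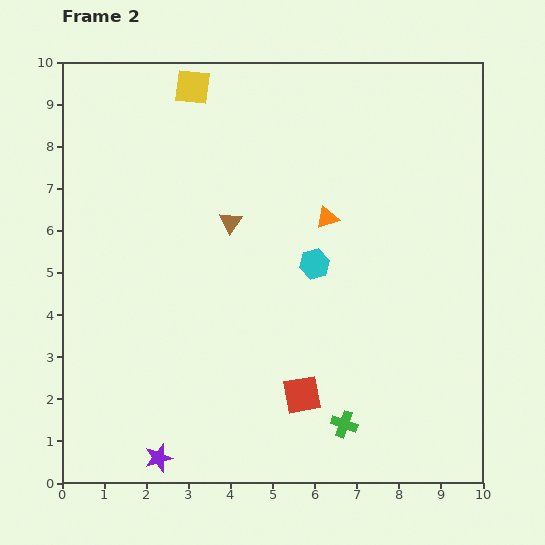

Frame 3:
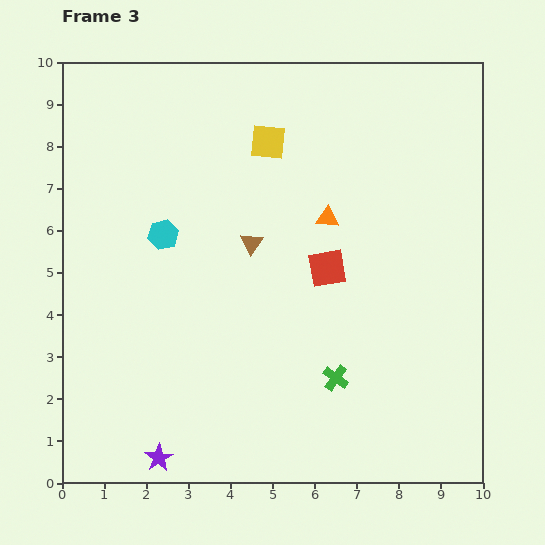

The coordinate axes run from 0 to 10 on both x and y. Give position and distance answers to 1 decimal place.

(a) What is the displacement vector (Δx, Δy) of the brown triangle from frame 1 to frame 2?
(0.5, -0.6)

The brown triangle was at (3.5, 6.8) in frame 1 and (4.0, 6.2) in frame 2.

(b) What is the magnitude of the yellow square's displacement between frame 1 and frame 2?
2.3

The yellow square moved from (1.2, 8.1) to (3.1, 9.4), a distance of √(1.9² + 1.3²) ≈ 2.3.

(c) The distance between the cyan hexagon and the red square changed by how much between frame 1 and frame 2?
+0.5

Distance in frame 1: 2.6. Distance in frame 2: 3.1.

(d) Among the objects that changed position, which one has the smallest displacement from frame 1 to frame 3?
the green cross

(moved 0.4)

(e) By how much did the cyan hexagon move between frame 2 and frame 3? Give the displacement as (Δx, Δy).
(-3.6, 0.7)

The cyan hexagon was at (6.0, 5.2) in frame 2 and (2.4, 5.9) in frame 3.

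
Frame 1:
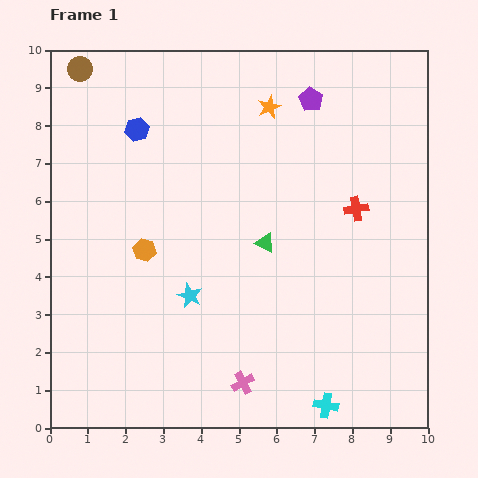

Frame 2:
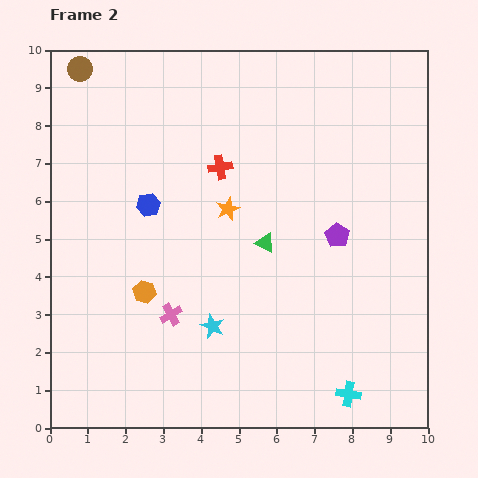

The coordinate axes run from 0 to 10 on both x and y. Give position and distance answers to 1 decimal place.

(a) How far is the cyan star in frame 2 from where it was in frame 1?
1.0

The cyan star moved from (3.7, 3.5) to (4.3, 2.7), a distance of √(0.6² + 0.8²) ≈ 1.0.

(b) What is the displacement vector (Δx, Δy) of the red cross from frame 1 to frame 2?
(-3.6, 1.1)

The red cross was at (8.1, 5.8) in frame 1 and (4.5, 6.9) in frame 2.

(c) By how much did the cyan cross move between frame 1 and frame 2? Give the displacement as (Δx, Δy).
(0.6, 0.3)

The cyan cross was at (7.3, 0.6) in frame 1 and (7.9, 0.9) in frame 2.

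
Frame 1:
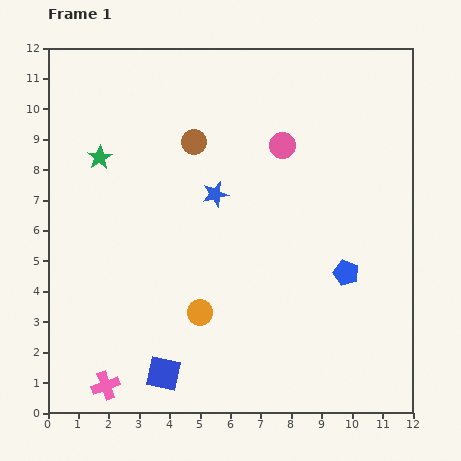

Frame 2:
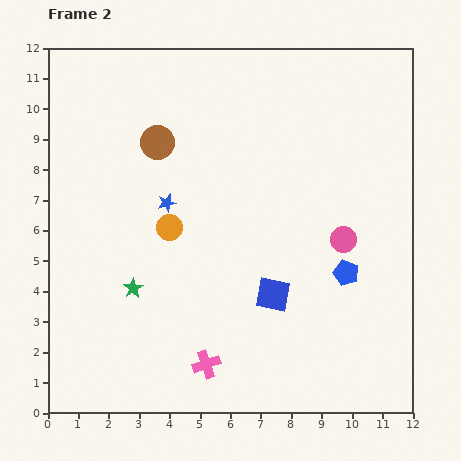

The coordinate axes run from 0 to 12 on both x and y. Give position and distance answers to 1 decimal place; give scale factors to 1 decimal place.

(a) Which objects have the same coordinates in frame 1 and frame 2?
the blue pentagon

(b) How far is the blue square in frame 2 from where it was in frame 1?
4.4

The blue square moved from (3.8, 1.3) to (7.4, 3.9), a distance of √(3.6² + 2.6²) ≈ 4.4.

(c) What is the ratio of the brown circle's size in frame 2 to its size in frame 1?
1.3×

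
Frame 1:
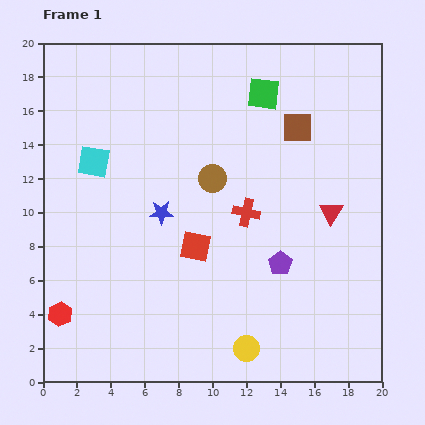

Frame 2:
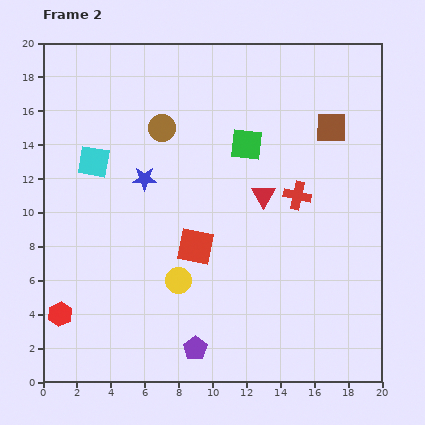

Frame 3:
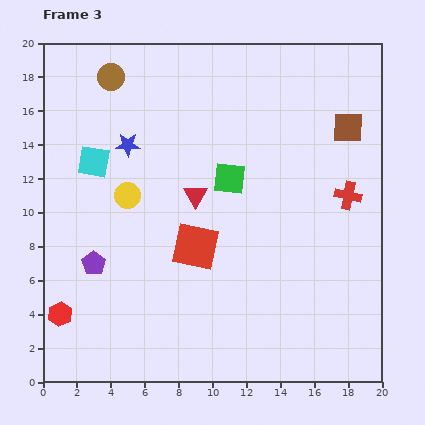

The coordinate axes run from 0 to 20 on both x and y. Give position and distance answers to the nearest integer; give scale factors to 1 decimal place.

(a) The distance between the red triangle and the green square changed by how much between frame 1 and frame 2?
-5

Distance in frame 1: 8. Distance in frame 2: 3.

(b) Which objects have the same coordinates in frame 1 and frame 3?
the cyan square, the red square, the red hexagon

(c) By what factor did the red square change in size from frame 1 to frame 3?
1.5×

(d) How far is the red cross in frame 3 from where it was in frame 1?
6

The red cross moved from (12, 10) to (18, 11), a distance of √(6² + 1²) ≈ 6.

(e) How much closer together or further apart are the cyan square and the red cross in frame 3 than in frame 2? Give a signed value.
+3

Distance in frame 2: 12. Distance in frame 3: 15.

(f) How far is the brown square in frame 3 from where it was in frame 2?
1

The brown square moved from (17, 15) to (18, 15), a distance of √(1² + 0²) ≈ 1.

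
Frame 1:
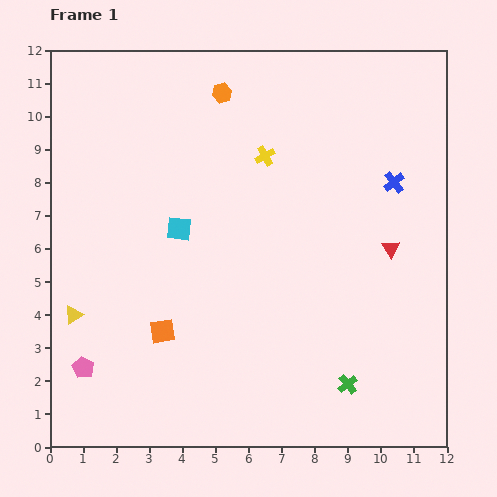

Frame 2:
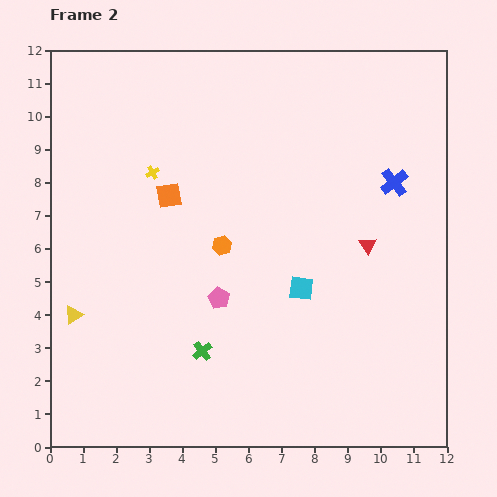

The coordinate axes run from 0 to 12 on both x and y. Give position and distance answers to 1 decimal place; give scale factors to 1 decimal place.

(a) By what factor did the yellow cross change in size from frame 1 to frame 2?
0.7×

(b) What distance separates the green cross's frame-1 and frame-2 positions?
4.5

The green cross moved from (9.0, 1.9) to (4.6, 2.9), a distance of √(4.4² + 1.0²) ≈ 4.5.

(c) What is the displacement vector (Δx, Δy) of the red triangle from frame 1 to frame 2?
(-0.7, 0.1)

The red triangle was at (10.3, 6.0) in frame 1 and (9.6, 6.1) in frame 2.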